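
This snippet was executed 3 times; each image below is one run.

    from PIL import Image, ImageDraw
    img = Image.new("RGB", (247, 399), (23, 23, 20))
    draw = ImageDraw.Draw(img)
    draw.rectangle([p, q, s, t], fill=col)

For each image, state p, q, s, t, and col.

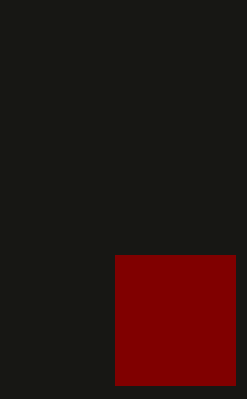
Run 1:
p = 115; q = 255; s = 235; t = 385; col = 'maroon'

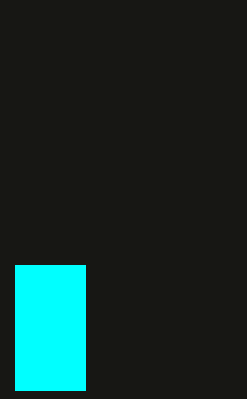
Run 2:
p = 15, q = 265, s = 85, t = 390, col = 'cyan'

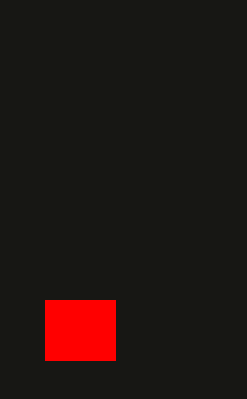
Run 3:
p = 45, q = 300, s = 115, t = 360, col = 'red'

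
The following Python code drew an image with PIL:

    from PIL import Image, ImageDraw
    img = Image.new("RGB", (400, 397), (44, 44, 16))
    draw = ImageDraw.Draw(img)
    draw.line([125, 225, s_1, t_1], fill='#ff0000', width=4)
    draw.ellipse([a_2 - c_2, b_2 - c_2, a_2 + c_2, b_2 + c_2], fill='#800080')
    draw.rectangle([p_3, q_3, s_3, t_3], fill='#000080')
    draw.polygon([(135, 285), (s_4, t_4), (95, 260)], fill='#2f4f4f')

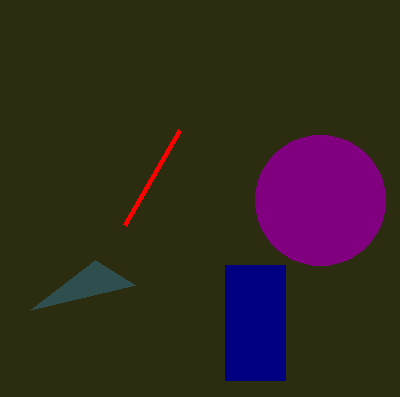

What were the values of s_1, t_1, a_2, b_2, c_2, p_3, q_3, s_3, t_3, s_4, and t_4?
s_1 = 180; t_1 = 130; a_2 = 320; b_2 = 200; c_2 = 65; p_3 = 225; q_3 = 265; s_3 = 285; t_3 = 380; s_4 = 30; t_4 = 310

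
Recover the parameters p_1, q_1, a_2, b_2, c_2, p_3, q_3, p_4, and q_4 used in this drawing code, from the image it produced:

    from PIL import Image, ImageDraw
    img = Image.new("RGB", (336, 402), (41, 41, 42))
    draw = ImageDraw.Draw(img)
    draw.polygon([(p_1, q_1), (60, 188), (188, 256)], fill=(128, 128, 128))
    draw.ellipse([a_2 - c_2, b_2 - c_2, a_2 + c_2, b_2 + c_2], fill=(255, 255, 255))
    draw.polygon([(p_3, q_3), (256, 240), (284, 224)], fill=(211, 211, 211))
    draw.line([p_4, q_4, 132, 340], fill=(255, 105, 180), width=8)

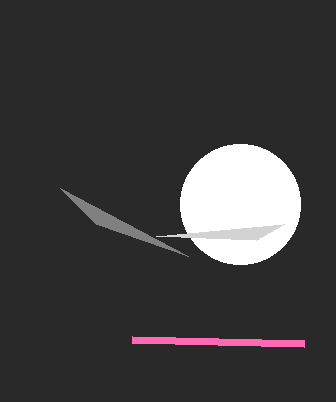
p_1 = 96; q_1 = 224; a_2 = 240; b_2 = 204; c_2 = 60; p_3 = 156; q_3 = 236; p_4 = 304; q_4 = 344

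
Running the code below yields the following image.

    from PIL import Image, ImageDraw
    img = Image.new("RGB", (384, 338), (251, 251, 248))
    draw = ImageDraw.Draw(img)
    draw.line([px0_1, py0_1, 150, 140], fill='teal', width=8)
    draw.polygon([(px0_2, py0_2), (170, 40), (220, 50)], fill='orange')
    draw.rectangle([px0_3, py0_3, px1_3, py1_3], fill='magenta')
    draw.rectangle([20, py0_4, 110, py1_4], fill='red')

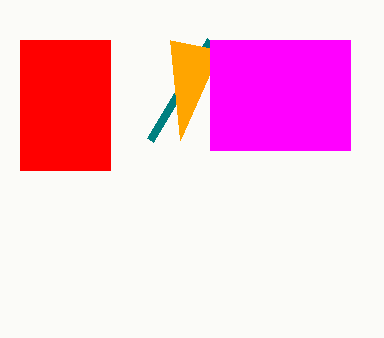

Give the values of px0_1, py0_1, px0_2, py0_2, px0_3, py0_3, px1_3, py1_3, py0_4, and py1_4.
px0_1 = 210, py0_1 = 40, px0_2 = 180, py0_2 = 140, px0_3 = 210, py0_3 = 40, px1_3 = 350, py1_3 = 150, py0_4 = 40, py1_4 = 170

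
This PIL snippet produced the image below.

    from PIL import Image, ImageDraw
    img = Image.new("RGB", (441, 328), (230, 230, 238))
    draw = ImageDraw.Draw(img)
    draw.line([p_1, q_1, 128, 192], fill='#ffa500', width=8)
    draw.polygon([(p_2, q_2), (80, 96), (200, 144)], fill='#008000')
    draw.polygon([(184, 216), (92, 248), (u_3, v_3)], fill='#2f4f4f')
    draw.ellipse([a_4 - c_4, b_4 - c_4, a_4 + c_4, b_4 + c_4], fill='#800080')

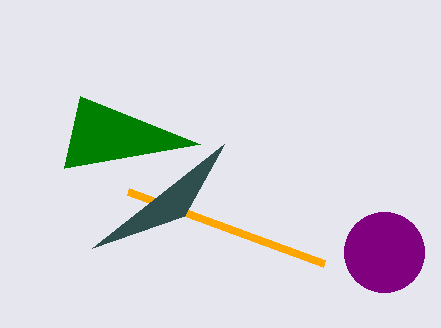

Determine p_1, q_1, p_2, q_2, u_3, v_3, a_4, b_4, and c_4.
p_1 = 324
q_1 = 264
p_2 = 64
q_2 = 168
u_3 = 224
v_3 = 144
a_4 = 384
b_4 = 252
c_4 = 40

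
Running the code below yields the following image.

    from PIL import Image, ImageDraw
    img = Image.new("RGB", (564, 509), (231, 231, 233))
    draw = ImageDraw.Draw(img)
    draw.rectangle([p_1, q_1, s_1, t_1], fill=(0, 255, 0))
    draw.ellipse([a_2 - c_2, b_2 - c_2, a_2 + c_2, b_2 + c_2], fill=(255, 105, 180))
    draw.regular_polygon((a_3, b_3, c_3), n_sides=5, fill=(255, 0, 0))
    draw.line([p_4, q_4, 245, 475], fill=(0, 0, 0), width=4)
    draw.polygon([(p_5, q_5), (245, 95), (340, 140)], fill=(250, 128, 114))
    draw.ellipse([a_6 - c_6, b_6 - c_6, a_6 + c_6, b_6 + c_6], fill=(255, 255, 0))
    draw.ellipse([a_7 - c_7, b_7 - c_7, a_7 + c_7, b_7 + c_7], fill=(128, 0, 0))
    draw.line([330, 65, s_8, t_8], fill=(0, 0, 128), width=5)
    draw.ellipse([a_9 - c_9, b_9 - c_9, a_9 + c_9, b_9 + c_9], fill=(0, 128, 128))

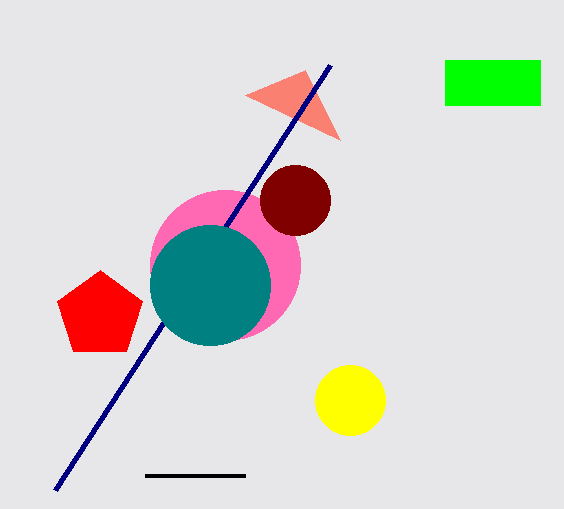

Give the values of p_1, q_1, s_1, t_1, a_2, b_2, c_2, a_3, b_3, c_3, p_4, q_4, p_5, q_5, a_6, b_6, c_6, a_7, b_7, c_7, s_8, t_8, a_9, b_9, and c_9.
p_1 = 445
q_1 = 60
s_1 = 540
t_1 = 105
a_2 = 225
b_2 = 265
c_2 = 75
a_3 = 100
b_3 = 315
c_3 = 45
p_4 = 145
q_4 = 475
p_5 = 305
q_5 = 70
a_6 = 350
b_6 = 400
c_6 = 35
a_7 = 295
b_7 = 200
c_7 = 35
s_8 = 55
t_8 = 490
a_9 = 210
b_9 = 285
c_9 = 60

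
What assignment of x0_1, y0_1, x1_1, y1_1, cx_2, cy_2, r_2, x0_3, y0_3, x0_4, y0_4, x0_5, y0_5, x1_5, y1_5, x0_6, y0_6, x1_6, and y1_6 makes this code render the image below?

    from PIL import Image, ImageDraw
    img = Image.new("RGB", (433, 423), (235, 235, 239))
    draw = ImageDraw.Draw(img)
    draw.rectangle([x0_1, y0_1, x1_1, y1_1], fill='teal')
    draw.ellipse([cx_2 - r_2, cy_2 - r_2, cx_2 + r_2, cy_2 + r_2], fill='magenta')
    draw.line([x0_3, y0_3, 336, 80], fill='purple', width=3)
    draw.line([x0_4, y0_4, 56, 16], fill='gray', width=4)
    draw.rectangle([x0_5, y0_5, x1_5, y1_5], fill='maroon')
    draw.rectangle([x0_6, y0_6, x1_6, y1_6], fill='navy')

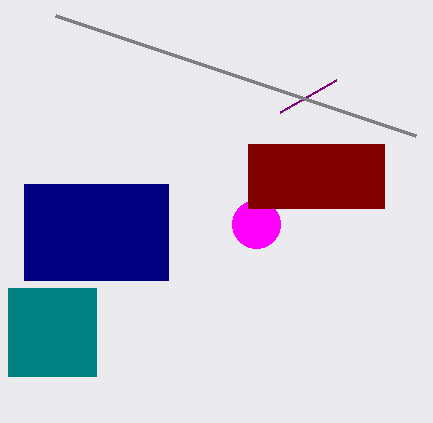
x0_1 = 8; y0_1 = 288; x1_1 = 96; y1_1 = 376; cx_2 = 256; cy_2 = 224; r_2 = 24; x0_3 = 280; y0_3 = 112; x0_4 = 416; y0_4 = 136; x0_5 = 248; y0_5 = 144; x1_5 = 384; y1_5 = 208; x0_6 = 24; y0_6 = 184; x1_6 = 168; y1_6 = 280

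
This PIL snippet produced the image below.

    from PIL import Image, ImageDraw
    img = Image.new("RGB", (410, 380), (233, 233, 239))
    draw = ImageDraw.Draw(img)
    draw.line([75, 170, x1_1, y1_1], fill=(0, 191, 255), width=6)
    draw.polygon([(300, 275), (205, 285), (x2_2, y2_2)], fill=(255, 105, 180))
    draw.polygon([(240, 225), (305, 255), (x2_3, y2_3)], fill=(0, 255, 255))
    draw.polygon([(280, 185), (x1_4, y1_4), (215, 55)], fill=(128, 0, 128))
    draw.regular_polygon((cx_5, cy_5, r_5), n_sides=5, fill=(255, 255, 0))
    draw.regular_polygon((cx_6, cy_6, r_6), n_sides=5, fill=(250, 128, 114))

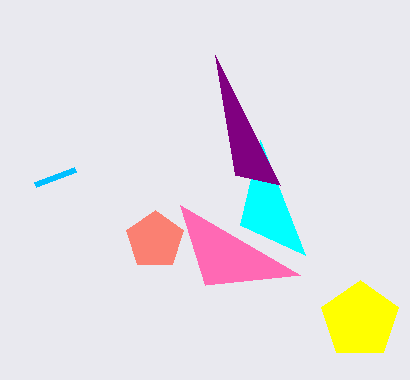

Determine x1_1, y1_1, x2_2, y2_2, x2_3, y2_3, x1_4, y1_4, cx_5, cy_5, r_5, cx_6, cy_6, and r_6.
x1_1 = 35; y1_1 = 185; x2_2 = 180; y2_2 = 205; x2_3 = 260; y2_3 = 140; x1_4 = 235; y1_4 = 175; cx_5 = 360; cy_5 = 320; r_5 = 40; cx_6 = 155; cy_6 = 240; r_6 = 30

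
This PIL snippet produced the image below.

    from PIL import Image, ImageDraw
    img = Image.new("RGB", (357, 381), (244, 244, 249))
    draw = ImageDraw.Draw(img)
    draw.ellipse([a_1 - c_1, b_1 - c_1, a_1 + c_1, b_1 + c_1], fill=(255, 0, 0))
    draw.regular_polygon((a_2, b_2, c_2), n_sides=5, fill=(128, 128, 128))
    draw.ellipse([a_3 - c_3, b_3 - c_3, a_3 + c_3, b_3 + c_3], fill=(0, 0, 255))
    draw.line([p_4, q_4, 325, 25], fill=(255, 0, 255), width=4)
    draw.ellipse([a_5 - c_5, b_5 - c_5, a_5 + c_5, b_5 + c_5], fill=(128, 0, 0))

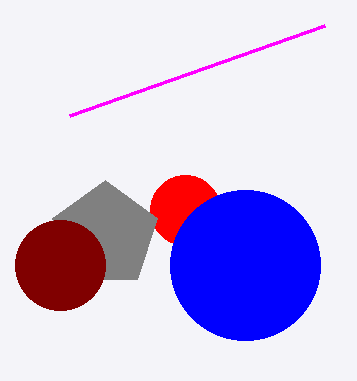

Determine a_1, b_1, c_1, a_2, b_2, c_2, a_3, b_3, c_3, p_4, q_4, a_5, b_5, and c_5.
a_1 = 185; b_1 = 210; c_1 = 35; a_2 = 105; b_2 = 235; c_2 = 55; a_3 = 245; b_3 = 265; c_3 = 75; p_4 = 70; q_4 = 115; a_5 = 60; b_5 = 265; c_5 = 45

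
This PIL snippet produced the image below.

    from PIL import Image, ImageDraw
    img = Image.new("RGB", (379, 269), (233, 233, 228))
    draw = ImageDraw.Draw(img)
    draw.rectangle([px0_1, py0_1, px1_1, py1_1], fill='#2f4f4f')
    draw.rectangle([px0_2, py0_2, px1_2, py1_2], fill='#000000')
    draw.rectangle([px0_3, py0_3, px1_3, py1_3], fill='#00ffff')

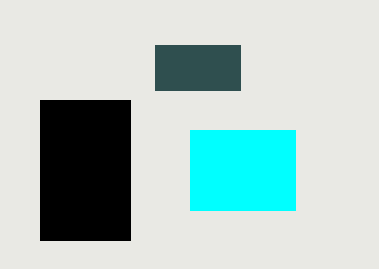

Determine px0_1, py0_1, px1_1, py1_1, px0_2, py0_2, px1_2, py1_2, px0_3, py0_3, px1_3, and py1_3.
px0_1 = 155
py0_1 = 45
px1_1 = 240
py1_1 = 90
px0_2 = 40
py0_2 = 100
px1_2 = 130
py1_2 = 240
px0_3 = 190
py0_3 = 130
px1_3 = 295
py1_3 = 210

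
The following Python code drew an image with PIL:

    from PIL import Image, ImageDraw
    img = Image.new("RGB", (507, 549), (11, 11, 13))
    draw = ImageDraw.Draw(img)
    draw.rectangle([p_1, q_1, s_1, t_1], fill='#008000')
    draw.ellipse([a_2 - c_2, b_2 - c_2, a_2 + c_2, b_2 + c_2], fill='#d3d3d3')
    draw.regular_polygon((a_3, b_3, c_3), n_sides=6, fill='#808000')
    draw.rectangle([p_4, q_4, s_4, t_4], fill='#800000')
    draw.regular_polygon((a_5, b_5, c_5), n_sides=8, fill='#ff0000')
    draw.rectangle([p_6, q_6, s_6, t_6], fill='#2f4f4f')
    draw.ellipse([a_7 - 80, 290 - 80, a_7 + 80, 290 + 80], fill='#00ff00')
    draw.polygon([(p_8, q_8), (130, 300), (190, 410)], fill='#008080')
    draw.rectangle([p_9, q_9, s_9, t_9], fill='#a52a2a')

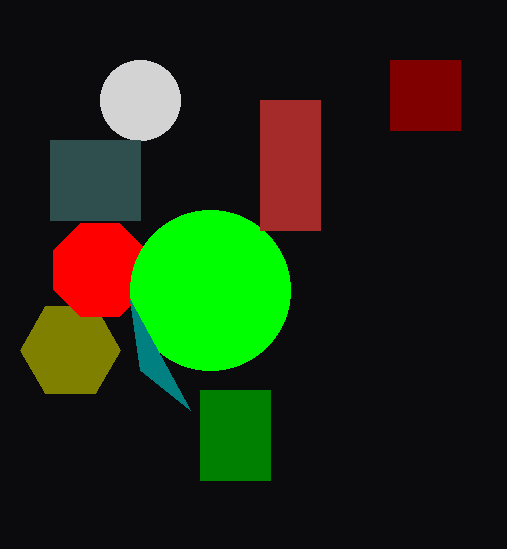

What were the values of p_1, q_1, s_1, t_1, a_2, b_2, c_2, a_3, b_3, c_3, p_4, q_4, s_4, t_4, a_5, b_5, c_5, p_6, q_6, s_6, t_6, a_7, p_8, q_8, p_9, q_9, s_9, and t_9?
p_1 = 200; q_1 = 390; s_1 = 270; t_1 = 480; a_2 = 140; b_2 = 100; c_2 = 40; a_3 = 70; b_3 = 350; c_3 = 50; p_4 = 390; q_4 = 60; s_4 = 460; t_4 = 130; a_5 = 100; b_5 = 270; c_5 = 50; p_6 = 50; q_6 = 140; s_6 = 140; t_6 = 220; a_7 = 210; p_8 = 140; q_8 = 370; p_9 = 260; q_9 = 100; s_9 = 320; t_9 = 230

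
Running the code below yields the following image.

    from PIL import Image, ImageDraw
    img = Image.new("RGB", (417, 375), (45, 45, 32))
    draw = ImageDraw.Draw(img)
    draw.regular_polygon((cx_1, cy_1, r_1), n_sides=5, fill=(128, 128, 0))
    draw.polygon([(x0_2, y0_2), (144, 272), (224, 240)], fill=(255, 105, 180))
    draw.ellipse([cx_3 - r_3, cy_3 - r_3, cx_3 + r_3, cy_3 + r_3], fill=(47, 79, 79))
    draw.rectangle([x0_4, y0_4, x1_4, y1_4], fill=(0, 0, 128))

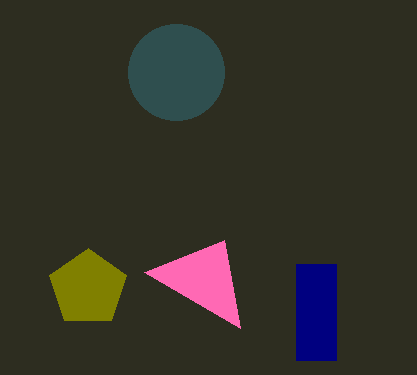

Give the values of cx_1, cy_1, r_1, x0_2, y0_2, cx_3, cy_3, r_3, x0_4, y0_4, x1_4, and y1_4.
cx_1 = 88
cy_1 = 288
r_1 = 40
x0_2 = 240
y0_2 = 328
cx_3 = 176
cy_3 = 72
r_3 = 48
x0_4 = 296
y0_4 = 264
x1_4 = 336
y1_4 = 360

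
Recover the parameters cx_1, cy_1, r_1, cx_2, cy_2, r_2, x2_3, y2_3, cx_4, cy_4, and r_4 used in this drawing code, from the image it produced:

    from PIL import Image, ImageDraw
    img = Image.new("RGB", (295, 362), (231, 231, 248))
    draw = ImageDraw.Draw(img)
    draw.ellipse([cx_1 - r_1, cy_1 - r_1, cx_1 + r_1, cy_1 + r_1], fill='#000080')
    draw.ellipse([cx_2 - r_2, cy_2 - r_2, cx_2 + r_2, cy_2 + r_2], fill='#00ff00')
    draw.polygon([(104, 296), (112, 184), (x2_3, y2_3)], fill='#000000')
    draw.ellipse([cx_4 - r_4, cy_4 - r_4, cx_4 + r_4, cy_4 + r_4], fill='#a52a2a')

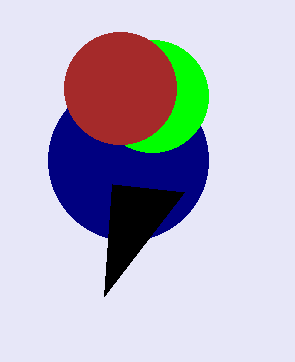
cx_1 = 128, cy_1 = 160, r_1 = 80, cx_2 = 152, cy_2 = 96, r_2 = 56, x2_3 = 184, y2_3 = 192, cx_4 = 120, cy_4 = 88, r_4 = 56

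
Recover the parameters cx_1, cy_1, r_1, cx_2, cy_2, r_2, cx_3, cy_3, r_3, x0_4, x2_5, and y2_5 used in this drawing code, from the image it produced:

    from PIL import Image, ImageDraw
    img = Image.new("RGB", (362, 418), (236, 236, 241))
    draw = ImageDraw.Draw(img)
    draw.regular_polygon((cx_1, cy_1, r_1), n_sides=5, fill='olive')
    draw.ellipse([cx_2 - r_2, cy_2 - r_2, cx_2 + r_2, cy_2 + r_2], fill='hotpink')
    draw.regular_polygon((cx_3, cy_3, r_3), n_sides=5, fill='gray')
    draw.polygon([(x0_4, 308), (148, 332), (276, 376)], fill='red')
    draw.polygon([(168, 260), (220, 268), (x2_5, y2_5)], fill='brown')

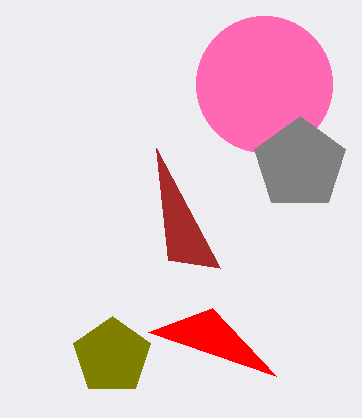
cx_1 = 112
cy_1 = 356
r_1 = 40
cx_2 = 264
cy_2 = 84
r_2 = 68
cx_3 = 300
cy_3 = 164
r_3 = 48
x0_4 = 212
x2_5 = 156
y2_5 = 148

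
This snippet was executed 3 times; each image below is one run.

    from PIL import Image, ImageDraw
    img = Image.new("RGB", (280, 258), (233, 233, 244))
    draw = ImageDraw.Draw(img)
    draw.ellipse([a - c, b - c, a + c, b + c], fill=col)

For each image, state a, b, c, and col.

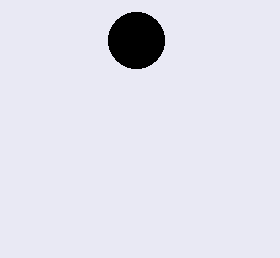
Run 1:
a = 136, b = 40, c = 28, col = 'black'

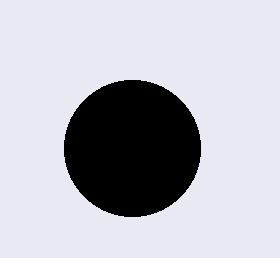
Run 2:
a = 132; b = 148; c = 68; col = 'black'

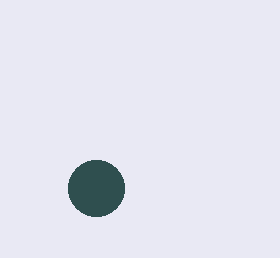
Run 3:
a = 96; b = 188; c = 28; col = 'darkslategray'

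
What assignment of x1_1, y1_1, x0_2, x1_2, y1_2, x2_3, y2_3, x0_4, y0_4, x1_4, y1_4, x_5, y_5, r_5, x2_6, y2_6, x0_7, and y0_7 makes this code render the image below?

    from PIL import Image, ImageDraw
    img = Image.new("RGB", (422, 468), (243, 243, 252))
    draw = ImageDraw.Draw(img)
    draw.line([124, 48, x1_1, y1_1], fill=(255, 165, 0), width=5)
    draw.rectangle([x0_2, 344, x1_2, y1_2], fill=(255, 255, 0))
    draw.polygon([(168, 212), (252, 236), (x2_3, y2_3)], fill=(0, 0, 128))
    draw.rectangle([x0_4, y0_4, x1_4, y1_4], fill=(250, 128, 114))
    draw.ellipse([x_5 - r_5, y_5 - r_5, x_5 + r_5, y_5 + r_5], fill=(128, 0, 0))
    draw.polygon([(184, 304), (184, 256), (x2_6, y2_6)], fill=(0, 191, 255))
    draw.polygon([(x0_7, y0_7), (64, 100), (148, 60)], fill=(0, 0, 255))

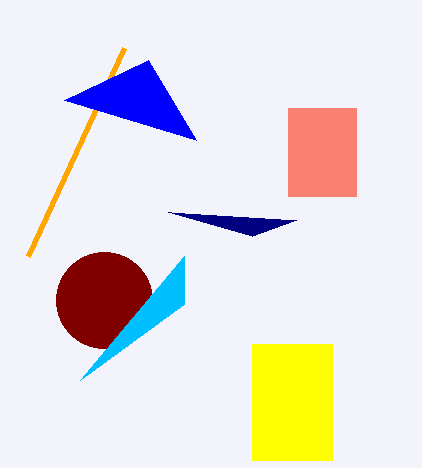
x1_1 = 28
y1_1 = 256
x0_2 = 252
x1_2 = 332
y1_2 = 460
x2_3 = 296
y2_3 = 220
x0_4 = 288
y0_4 = 108
x1_4 = 356
y1_4 = 196
x_5 = 104
y_5 = 300
r_5 = 48
x2_6 = 80
y2_6 = 380
x0_7 = 196
y0_7 = 140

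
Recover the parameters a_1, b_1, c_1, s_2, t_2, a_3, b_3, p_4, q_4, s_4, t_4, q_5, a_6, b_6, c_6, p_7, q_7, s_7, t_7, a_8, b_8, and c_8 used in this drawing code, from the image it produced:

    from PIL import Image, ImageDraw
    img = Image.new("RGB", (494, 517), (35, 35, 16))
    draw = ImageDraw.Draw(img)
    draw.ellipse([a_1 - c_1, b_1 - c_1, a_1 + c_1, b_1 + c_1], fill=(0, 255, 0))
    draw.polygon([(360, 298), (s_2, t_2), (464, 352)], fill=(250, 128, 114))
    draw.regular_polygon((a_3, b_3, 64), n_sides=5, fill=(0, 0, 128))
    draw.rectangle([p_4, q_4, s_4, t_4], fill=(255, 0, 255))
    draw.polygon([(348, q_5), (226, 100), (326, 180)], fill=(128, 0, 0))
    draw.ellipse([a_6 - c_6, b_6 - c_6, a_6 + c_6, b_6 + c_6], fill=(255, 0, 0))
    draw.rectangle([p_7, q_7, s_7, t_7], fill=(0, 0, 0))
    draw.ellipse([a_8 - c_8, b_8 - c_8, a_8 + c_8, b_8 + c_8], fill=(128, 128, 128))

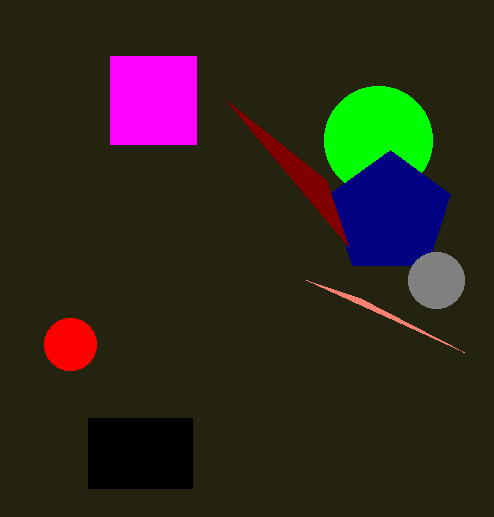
a_1 = 378, b_1 = 140, c_1 = 54, s_2 = 306, t_2 = 280, a_3 = 390, b_3 = 214, p_4 = 110, q_4 = 56, s_4 = 196, t_4 = 144, q_5 = 246, a_6 = 70, b_6 = 344, c_6 = 26, p_7 = 88, q_7 = 418, s_7 = 192, t_7 = 488, a_8 = 436, b_8 = 280, c_8 = 28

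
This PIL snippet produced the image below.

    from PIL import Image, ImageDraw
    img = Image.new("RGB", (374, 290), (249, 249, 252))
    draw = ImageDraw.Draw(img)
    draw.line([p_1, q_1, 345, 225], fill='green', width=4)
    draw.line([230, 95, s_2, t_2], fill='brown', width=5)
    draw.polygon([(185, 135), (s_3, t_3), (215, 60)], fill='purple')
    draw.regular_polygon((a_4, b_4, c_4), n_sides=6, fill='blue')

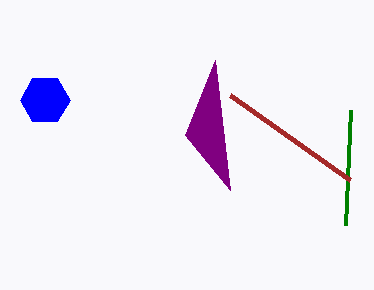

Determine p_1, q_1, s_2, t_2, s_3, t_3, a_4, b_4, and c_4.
p_1 = 350; q_1 = 110; s_2 = 350; t_2 = 180; s_3 = 230; t_3 = 190; a_4 = 45; b_4 = 100; c_4 = 25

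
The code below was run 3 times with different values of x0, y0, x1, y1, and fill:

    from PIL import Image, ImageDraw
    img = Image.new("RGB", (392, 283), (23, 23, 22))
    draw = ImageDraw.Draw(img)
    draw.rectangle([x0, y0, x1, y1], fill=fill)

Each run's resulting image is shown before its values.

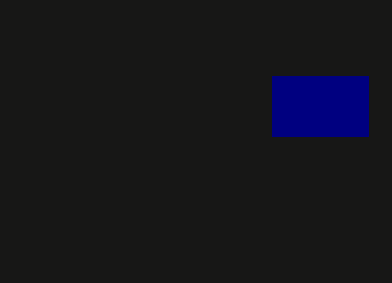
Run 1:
x0 = 272; y0 = 76; x1 = 368; y1 = 136; fill = 'navy'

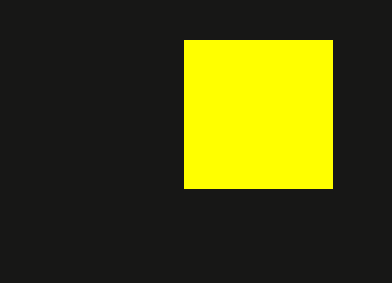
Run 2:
x0 = 184, y0 = 40, x1 = 332, y1 = 188, fill = 'yellow'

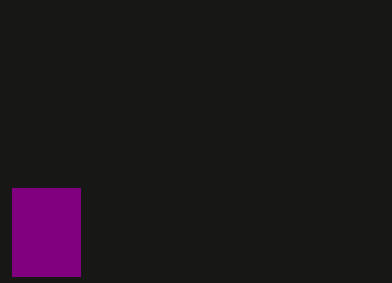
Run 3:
x0 = 12
y0 = 188
x1 = 80
y1 = 276
fill = 'purple'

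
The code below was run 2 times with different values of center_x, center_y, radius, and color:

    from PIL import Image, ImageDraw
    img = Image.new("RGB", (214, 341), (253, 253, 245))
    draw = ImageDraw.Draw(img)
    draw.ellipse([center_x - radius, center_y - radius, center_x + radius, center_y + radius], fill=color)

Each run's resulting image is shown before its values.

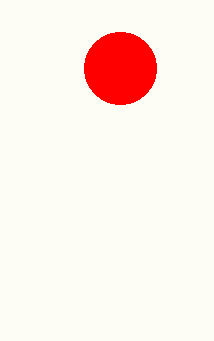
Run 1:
center_x = 120; center_y = 68; radius = 36; color = 'red'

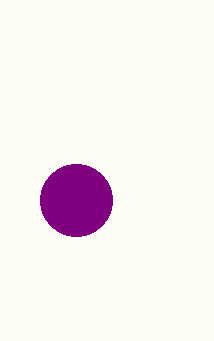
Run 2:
center_x = 76, center_y = 200, radius = 36, color = 'purple'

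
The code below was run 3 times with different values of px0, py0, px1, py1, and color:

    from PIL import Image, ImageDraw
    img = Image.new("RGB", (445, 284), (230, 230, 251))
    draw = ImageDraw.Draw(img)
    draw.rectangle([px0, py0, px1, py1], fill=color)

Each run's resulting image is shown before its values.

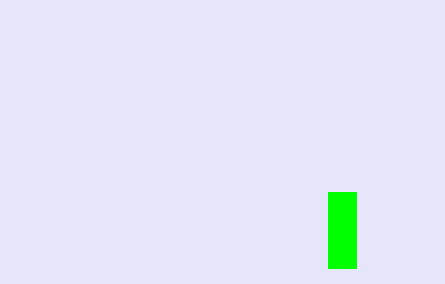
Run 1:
px0 = 328; py0 = 192; px1 = 356; py1 = 268; color = 'lime'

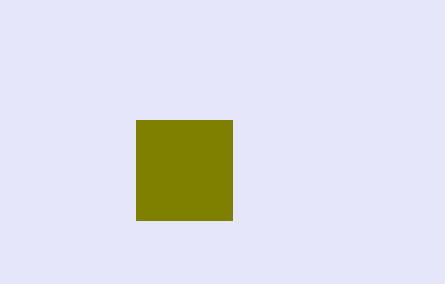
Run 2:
px0 = 136
py0 = 120
px1 = 232
py1 = 220
color = 'olive'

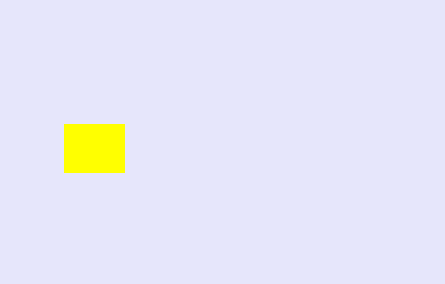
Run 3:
px0 = 64; py0 = 124; px1 = 124; py1 = 172; color = 'yellow'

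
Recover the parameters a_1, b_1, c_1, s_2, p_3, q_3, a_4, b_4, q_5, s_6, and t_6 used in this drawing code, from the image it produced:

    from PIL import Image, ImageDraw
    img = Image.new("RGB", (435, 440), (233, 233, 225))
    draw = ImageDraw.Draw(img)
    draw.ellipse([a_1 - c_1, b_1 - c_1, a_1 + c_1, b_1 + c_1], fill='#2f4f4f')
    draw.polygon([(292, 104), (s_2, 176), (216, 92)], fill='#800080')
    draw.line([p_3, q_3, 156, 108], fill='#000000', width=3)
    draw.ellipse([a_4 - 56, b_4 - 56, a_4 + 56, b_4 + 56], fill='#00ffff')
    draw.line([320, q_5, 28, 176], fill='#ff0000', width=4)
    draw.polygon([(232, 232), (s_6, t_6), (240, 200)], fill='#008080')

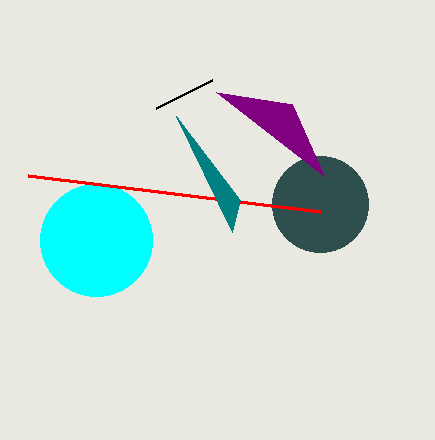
a_1 = 320
b_1 = 204
c_1 = 48
s_2 = 324
p_3 = 212
q_3 = 80
a_4 = 96
b_4 = 240
q_5 = 212
s_6 = 176
t_6 = 116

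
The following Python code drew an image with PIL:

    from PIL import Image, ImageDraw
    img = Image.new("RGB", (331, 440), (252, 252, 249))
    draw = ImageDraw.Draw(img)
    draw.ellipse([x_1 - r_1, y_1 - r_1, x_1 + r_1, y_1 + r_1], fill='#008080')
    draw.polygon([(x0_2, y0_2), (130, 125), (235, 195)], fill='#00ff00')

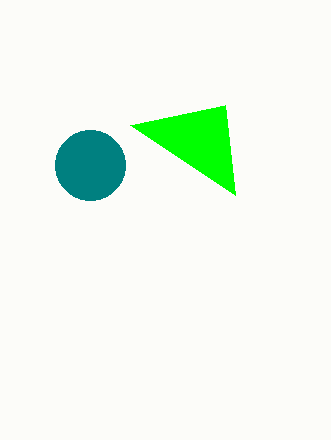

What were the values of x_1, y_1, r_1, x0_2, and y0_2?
x_1 = 90
y_1 = 165
r_1 = 35
x0_2 = 225
y0_2 = 105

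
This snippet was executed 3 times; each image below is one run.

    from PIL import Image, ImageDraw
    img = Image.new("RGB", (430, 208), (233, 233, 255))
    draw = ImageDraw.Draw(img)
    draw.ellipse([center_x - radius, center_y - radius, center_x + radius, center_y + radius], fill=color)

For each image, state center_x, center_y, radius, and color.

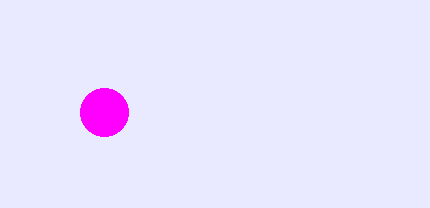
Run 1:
center_x = 104; center_y = 112; radius = 24; color = 'magenta'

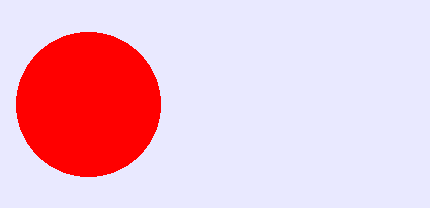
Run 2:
center_x = 88
center_y = 104
radius = 72
color = 'red'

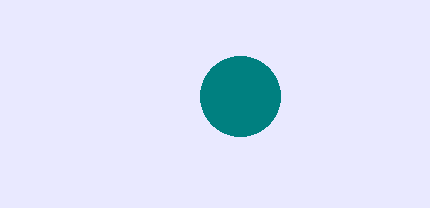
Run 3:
center_x = 240
center_y = 96
radius = 40
color = 'teal'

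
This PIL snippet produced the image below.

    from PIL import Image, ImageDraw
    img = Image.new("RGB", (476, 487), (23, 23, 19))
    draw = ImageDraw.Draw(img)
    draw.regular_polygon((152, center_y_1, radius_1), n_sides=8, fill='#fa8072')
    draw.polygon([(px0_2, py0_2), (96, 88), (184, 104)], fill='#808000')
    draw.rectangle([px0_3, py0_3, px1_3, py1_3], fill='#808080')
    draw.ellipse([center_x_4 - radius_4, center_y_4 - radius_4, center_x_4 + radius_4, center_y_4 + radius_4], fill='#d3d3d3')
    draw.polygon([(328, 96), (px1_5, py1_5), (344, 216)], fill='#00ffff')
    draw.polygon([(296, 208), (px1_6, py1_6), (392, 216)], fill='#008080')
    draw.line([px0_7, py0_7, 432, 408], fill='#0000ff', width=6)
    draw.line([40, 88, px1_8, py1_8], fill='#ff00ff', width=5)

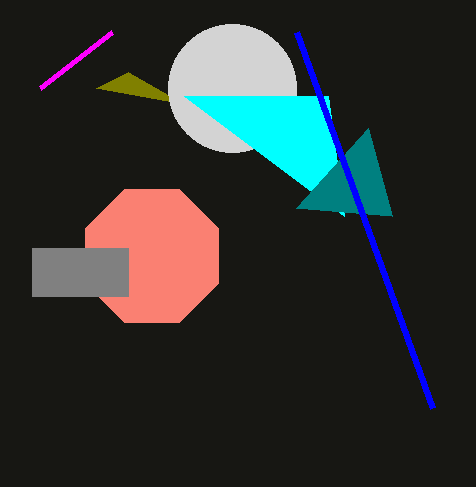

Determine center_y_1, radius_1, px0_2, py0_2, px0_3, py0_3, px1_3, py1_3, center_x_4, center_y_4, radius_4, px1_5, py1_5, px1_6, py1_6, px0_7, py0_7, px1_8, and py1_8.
center_y_1 = 256
radius_1 = 72
px0_2 = 128
py0_2 = 72
px0_3 = 32
py0_3 = 248
px1_3 = 128
py1_3 = 296
center_x_4 = 232
center_y_4 = 88
radius_4 = 64
px1_5 = 184
py1_5 = 96
px1_6 = 368
py1_6 = 128
px0_7 = 296
py0_7 = 32
px1_8 = 112
py1_8 = 32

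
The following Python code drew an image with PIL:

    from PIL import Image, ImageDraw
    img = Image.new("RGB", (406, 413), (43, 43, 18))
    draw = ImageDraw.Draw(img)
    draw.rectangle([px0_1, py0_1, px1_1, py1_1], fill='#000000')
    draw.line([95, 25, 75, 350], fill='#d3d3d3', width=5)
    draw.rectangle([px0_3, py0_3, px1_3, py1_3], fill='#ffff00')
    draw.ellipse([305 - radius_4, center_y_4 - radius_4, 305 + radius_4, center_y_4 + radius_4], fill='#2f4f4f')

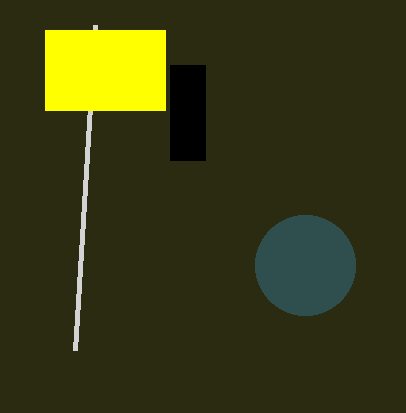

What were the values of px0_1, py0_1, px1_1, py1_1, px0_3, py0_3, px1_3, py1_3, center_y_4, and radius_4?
px0_1 = 170; py0_1 = 65; px1_1 = 205; py1_1 = 160; px0_3 = 45; py0_3 = 30; px1_3 = 165; py1_3 = 110; center_y_4 = 265; radius_4 = 50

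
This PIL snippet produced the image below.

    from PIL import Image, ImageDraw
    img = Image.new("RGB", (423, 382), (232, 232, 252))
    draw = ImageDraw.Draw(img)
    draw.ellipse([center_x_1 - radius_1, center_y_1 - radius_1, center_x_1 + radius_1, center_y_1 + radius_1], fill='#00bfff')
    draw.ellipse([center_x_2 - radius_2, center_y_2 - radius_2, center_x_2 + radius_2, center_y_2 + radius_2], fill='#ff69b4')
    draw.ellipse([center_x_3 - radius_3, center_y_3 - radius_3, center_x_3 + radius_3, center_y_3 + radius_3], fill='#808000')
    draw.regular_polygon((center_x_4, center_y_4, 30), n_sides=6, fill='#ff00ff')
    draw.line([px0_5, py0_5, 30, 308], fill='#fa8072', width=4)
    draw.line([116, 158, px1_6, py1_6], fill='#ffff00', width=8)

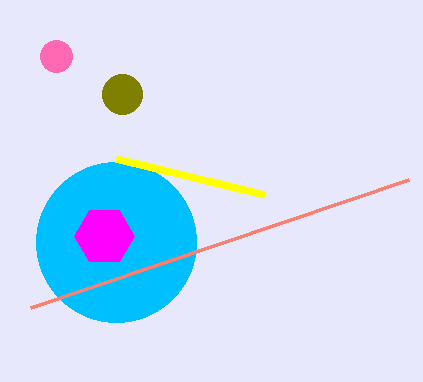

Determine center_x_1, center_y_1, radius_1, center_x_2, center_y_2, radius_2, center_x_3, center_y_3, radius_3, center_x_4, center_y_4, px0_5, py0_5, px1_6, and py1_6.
center_x_1 = 116
center_y_1 = 242
radius_1 = 80
center_x_2 = 56
center_y_2 = 56
radius_2 = 16
center_x_3 = 122
center_y_3 = 94
radius_3 = 20
center_x_4 = 104
center_y_4 = 236
px0_5 = 408
py0_5 = 180
px1_6 = 264
py1_6 = 194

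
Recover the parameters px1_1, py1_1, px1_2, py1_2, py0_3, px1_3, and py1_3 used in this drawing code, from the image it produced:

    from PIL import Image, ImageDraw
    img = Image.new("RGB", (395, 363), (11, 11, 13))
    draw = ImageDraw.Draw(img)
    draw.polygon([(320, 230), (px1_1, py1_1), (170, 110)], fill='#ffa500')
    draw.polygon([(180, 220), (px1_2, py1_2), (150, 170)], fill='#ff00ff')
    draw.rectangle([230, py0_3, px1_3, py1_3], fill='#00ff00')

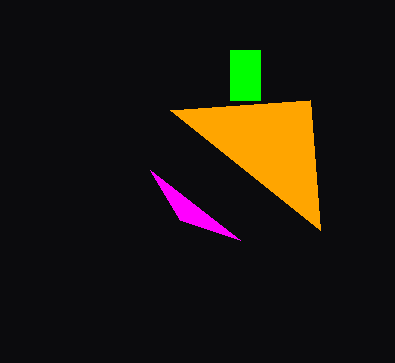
px1_1 = 310
py1_1 = 100
px1_2 = 240
py1_2 = 240
py0_3 = 50
px1_3 = 260
py1_3 = 100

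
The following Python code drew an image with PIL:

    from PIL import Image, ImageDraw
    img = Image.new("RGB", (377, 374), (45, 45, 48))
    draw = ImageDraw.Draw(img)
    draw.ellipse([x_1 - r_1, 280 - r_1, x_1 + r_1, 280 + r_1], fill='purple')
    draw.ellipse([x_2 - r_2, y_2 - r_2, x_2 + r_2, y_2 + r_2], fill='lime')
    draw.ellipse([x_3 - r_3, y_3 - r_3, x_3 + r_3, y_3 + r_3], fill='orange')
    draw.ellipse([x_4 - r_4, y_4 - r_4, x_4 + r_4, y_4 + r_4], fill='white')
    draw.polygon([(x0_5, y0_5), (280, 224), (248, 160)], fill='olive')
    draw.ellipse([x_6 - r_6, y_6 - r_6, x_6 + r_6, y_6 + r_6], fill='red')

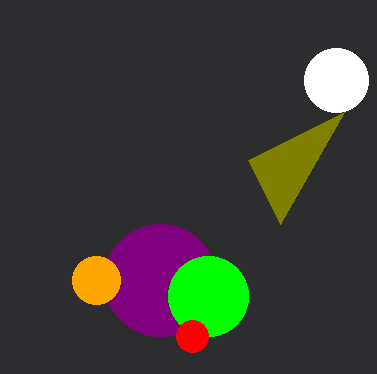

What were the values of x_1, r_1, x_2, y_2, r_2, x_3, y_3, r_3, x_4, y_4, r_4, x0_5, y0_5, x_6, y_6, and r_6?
x_1 = 160, r_1 = 56, x_2 = 208, y_2 = 296, r_2 = 40, x_3 = 96, y_3 = 280, r_3 = 24, x_4 = 336, y_4 = 80, r_4 = 32, x0_5 = 344, y0_5 = 112, x_6 = 192, y_6 = 336, r_6 = 16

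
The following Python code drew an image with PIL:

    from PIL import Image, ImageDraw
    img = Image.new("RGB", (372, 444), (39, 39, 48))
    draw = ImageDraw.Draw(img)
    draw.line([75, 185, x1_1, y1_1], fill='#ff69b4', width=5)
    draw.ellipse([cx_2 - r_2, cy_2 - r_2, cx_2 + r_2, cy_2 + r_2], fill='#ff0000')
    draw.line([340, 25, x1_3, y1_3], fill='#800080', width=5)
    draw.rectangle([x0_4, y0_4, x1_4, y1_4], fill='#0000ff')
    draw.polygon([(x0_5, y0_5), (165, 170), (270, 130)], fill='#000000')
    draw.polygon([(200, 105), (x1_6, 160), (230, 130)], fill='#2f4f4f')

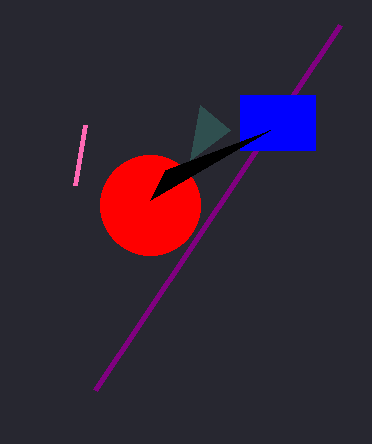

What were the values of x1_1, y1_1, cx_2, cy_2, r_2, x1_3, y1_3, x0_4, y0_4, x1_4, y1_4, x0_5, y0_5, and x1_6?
x1_1 = 85
y1_1 = 125
cx_2 = 150
cy_2 = 205
r_2 = 50
x1_3 = 95
y1_3 = 390
x0_4 = 240
y0_4 = 95
x1_4 = 315
y1_4 = 150
x0_5 = 150
y0_5 = 200
x1_6 = 190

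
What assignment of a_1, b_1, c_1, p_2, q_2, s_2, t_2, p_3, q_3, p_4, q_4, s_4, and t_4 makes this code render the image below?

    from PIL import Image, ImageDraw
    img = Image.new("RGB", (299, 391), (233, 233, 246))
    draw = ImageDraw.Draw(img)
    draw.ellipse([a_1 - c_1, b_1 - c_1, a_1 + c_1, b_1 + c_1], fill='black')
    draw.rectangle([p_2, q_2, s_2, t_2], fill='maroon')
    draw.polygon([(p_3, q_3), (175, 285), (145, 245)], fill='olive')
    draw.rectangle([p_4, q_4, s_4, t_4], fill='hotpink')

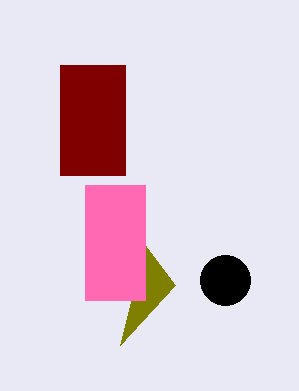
a_1 = 225
b_1 = 280
c_1 = 25
p_2 = 60
q_2 = 65
s_2 = 125
t_2 = 175
p_3 = 120
q_3 = 345
p_4 = 85
q_4 = 185
s_4 = 145
t_4 = 300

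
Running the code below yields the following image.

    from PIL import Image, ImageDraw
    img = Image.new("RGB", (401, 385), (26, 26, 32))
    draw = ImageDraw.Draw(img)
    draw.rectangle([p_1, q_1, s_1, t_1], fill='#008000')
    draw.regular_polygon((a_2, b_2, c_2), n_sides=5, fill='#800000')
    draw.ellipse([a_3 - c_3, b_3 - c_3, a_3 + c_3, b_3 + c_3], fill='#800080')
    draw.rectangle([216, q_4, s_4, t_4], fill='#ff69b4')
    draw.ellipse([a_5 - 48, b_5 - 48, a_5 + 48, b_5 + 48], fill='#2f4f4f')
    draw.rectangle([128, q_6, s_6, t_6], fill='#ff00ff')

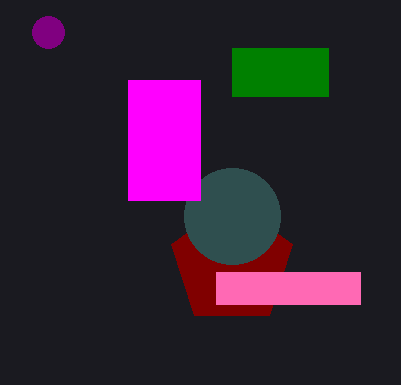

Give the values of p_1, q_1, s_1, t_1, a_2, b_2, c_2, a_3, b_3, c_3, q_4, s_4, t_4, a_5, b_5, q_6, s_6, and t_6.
p_1 = 232
q_1 = 48
s_1 = 328
t_1 = 96
a_2 = 232
b_2 = 264
c_2 = 64
a_3 = 48
b_3 = 32
c_3 = 16
q_4 = 272
s_4 = 360
t_4 = 304
a_5 = 232
b_5 = 216
q_6 = 80
s_6 = 200
t_6 = 200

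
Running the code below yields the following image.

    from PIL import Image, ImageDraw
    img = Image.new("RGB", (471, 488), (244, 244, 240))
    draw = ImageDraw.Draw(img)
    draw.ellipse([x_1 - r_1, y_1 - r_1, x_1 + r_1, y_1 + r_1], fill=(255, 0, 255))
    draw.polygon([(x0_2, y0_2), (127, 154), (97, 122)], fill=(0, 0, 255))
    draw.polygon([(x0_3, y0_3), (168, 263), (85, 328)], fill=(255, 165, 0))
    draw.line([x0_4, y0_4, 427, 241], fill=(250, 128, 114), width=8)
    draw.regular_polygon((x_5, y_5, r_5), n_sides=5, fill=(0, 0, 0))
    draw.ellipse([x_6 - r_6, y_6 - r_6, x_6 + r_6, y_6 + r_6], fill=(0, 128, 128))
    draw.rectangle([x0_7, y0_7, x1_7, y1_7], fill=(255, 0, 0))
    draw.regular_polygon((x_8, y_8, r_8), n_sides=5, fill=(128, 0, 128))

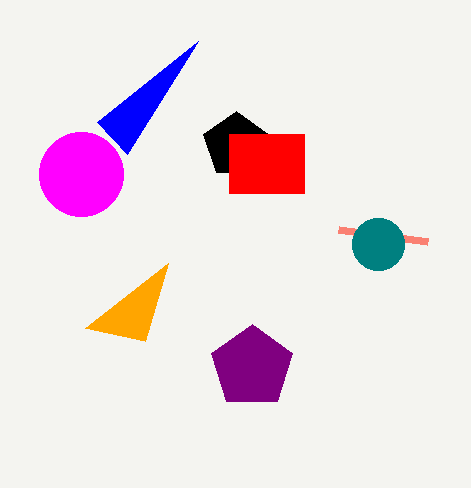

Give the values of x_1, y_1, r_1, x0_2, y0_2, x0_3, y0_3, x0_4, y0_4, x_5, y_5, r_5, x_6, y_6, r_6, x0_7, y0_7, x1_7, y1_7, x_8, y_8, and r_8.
x_1 = 81, y_1 = 174, r_1 = 42, x0_2 = 198, y0_2 = 41, x0_3 = 145, y0_3 = 341, x0_4 = 338, y0_4 = 229, x_5 = 236, y_5 = 145, r_5 = 34, x_6 = 378, y_6 = 244, r_6 = 26, x0_7 = 229, y0_7 = 134, x1_7 = 304, y1_7 = 193, x_8 = 252, y_8 = 367, r_8 = 43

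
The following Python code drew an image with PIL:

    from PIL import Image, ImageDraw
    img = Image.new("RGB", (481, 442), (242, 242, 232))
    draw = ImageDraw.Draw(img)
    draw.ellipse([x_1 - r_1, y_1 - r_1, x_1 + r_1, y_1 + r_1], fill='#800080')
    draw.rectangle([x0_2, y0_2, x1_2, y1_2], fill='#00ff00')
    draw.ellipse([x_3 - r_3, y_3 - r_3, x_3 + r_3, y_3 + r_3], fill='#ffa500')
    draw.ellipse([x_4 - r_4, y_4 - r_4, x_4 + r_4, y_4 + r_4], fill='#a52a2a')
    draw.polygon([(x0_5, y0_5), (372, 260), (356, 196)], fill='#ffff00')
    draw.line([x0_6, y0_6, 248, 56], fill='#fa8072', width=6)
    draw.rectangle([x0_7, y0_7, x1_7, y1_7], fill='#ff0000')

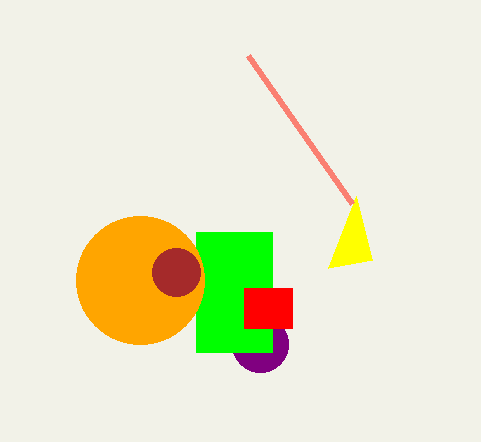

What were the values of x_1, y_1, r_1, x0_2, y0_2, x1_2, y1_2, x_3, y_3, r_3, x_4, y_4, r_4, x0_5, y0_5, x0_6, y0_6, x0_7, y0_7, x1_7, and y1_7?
x_1 = 260, y_1 = 344, r_1 = 28, x0_2 = 196, y0_2 = 232, x1_2 = 272, y1_2 = 352, x_3 = 140, y_3 = 280, r_3 = 64, x_4 = 176, y_4 = 272, r_4 = 24, x0_5 = 328, y0_5 = 268, x0_6 = 352, y0_6 = 204, x0_7 = 244, y0_7 = 288, x1_7 = 292, y1_7 = 328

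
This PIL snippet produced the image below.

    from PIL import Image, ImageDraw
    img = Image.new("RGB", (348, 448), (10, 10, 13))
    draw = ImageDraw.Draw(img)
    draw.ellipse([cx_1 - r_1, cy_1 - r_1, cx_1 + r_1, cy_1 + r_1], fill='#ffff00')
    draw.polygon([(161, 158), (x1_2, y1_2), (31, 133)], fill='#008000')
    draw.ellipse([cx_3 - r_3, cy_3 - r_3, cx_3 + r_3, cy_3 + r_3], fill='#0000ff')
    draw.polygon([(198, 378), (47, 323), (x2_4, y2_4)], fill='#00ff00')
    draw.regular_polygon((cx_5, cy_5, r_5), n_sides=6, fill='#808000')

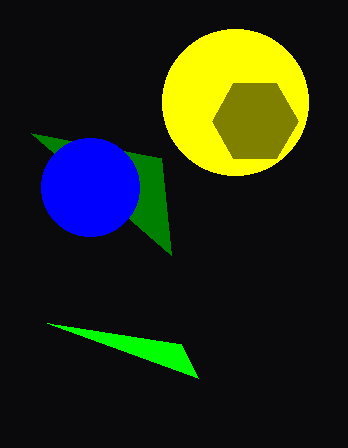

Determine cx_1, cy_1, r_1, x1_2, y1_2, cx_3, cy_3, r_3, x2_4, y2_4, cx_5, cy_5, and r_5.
cx_1 = 235
cy_1 = 102
r_1 = 73
x1_2 = 171
y1_2 = 255
cx_3 = 90
cy_3 = 187
r_3 = 49
x2_4 = 181
y2_4 = 344
cx_5 = 255
cy_5 = 121
r_5 = 43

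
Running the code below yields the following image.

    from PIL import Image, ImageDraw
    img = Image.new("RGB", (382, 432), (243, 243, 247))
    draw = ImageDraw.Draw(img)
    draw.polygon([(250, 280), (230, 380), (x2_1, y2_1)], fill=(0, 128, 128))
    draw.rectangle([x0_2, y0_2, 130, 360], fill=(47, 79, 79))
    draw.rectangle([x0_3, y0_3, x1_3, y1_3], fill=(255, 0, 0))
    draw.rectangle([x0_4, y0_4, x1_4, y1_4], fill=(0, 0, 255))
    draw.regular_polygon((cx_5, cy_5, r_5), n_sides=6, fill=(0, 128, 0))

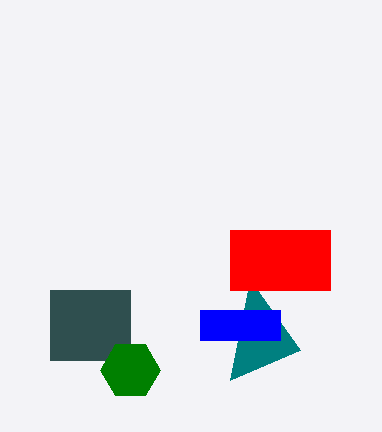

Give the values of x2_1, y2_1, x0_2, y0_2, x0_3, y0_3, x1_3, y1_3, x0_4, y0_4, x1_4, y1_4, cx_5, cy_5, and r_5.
x2_1 = 300
y2_1 = 350
x0_2 = 50
y0_2 = 290
x0_3 = 230
y0_3 = 230
x1_3 = 330
y1_3 = 290
x0_4 = 200
y0_4 = 310
x1_4 = 280
y1_4 = 340
cx_5 = 130
cy_5 = 370
r_5 = 30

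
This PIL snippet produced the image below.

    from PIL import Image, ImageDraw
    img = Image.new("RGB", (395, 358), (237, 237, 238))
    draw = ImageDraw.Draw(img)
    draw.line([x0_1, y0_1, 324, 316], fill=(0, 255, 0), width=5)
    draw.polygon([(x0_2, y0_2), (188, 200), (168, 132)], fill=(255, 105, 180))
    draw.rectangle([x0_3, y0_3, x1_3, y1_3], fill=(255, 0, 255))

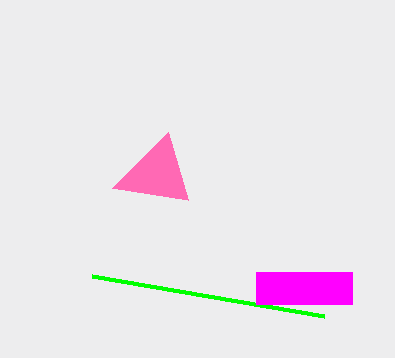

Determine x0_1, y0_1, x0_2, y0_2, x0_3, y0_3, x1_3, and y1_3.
x0_1 = 92, y0_1 = 276, x0_2 = 112, y0_2 = 188, x0_3 = 256, y0_3 = 272, x1_3 = 352, y1_3 = 304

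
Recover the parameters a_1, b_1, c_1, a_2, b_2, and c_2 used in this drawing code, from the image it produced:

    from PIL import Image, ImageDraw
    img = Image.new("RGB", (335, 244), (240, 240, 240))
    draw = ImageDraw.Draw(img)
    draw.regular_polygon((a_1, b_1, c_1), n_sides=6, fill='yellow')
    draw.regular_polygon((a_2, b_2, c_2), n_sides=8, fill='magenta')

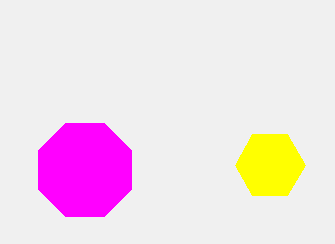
a_1 = 270; b_1 = 165; c_1 = 35; a_2 = 85; b_2 = 170; c_2 = 50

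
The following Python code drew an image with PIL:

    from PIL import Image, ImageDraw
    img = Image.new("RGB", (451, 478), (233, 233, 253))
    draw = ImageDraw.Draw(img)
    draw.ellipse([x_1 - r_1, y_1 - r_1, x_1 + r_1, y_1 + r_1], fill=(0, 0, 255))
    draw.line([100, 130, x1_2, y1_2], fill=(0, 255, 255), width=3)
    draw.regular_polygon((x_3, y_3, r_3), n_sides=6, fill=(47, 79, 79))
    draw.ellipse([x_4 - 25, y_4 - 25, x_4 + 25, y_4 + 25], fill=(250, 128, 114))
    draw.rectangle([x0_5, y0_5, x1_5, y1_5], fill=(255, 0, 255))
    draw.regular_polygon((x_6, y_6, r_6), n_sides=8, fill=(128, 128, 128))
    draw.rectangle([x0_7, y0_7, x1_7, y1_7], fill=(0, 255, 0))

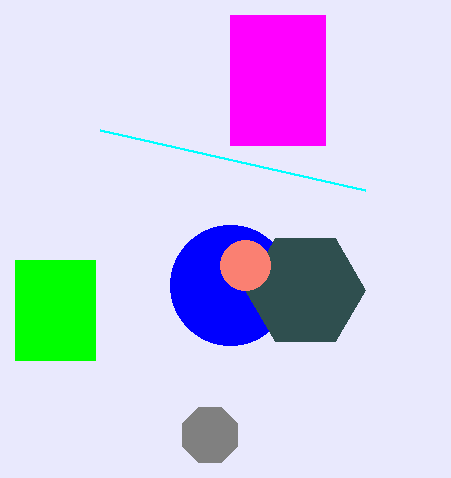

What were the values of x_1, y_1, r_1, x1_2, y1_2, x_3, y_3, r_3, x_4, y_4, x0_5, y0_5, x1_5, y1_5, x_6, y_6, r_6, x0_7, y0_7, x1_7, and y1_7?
x_1 = 230; y_1 = 285; r_1 = 60; x1_2 = 365; y1_2 = 190; x_3 = 305; y_3 = 290; r_3 = 60; x_4 = 245; y_4 = 265; x0_5 = 230; y0_5 = 15; x1_5 = 325; y1_5 = 145; x_6 = 210; y_6 = 435; r_6 = 30; x0_7 = 15; y0_7 = 260; x1_7 = 95; y1_7 = 360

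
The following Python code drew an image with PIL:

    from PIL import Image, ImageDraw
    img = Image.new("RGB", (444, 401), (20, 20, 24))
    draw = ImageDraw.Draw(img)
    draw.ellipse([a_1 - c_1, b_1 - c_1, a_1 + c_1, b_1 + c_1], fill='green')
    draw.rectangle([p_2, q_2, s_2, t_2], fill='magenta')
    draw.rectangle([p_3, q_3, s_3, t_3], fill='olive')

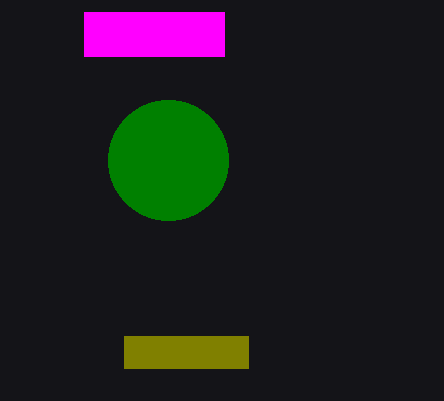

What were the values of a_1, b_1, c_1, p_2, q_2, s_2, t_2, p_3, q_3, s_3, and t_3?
a_1 = 168, b_1 = 160, c_1 = 60, p_2 = 84, q_2 = 12, s_2 = 224, t_2 = 56, p_3 = 124, q_3 = 336, s_3 = 248, t_3 = 368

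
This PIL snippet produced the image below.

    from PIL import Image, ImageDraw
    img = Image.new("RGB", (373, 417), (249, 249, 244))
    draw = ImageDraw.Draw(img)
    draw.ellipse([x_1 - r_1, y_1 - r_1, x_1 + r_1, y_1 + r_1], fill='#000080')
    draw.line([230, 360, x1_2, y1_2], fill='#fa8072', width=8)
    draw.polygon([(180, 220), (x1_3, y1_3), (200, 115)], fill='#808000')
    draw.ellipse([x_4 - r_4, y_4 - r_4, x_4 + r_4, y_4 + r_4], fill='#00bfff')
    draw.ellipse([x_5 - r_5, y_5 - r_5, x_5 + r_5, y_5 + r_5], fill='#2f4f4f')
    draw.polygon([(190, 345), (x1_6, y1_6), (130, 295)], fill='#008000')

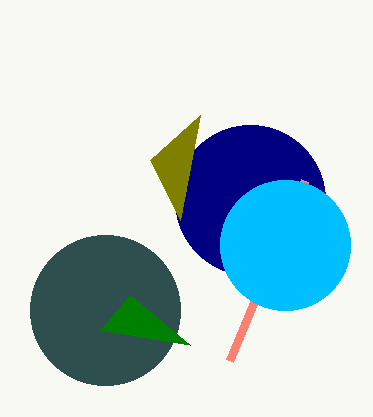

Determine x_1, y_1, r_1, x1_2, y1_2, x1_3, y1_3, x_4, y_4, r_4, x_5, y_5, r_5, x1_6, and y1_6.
x_1 = 250, y_1 = 200, r_1 = 75, x1_2 = 305, y1_2 = 180, x1_3 = 150, y1_3 = 160, x_4 = 285, y_4 = 245, r_4 = 65, x_5 = 105, y_5 = 310, r_5 = 75, x1_6 = 100, y1_6 = 330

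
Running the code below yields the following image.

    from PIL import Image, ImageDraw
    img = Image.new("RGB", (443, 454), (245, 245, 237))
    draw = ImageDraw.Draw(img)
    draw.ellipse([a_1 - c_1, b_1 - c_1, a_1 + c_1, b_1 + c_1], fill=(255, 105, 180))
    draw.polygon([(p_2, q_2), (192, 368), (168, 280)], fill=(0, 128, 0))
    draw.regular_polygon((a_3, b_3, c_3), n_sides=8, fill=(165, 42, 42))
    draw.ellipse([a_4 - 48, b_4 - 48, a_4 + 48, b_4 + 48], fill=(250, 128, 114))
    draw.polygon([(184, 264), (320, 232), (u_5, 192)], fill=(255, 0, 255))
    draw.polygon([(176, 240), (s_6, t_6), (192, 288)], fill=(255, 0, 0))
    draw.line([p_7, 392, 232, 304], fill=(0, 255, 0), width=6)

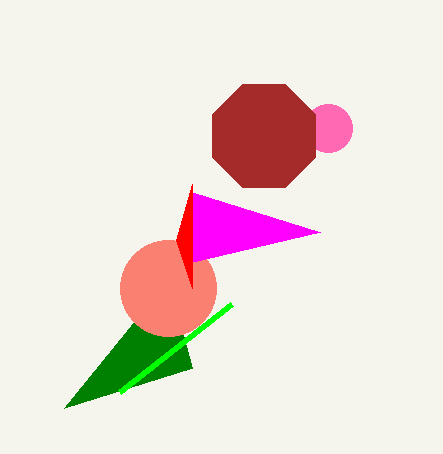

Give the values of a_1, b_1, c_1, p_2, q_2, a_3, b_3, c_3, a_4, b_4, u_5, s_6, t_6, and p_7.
a_1 = 328
b_1 = 128
c_1 = 24
p_2 = 64
q_2 = 408
a_3 = 264
b_3 = 136
c_3 = 56
a_4 = 168
b_4 = 288
u_5 = 192
s_6 = 192
t_6 = 184
p_7 = 120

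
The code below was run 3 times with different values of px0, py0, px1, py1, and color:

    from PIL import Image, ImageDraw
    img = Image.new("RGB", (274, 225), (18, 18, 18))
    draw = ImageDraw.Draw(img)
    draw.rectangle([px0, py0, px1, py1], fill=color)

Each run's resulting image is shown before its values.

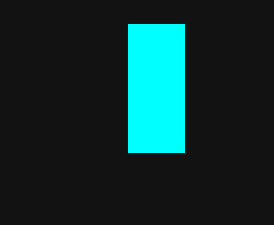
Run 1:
px0 = 128; py0 = 24; px1 = 184; py1 = 152; color = 'cyan'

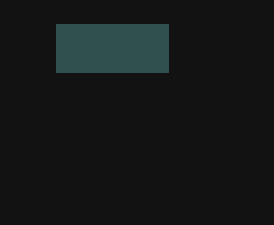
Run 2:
px0 = 56, py0 = 24, px1 = 168, py1 = 72, color = 'darkslategray'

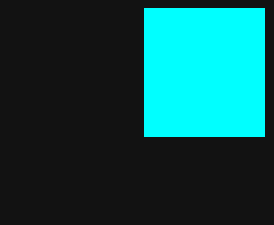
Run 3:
px0 = 144; py0 = 8; px1 = 264; py1 = 136; color = 'cyan'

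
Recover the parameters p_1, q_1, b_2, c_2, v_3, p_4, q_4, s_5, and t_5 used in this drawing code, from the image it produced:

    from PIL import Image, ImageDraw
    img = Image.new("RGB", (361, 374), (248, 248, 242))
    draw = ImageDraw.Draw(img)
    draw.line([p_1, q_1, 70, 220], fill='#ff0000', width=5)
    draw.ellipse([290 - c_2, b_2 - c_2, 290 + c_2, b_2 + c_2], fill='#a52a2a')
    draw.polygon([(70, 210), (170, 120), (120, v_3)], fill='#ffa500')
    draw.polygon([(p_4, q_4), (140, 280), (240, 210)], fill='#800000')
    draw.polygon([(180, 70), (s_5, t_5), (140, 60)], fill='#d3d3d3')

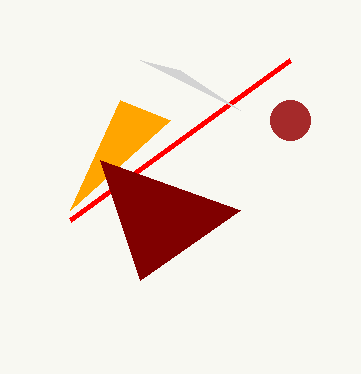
p_1 = 290; q_1 = 60; b_2 = 120; c_2 = 20; v_3 = 100; p_4 = 100; q_4 = 160; s_5 = 240; t_5 = 110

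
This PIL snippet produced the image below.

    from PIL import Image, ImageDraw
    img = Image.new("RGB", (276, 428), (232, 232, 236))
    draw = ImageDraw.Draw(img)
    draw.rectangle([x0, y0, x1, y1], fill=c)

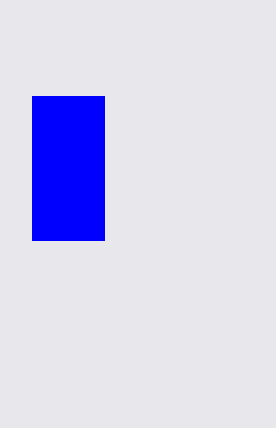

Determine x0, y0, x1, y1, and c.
x0 = 32, y0 = 96, x1 = 104, y1 = 240, c = 'blue'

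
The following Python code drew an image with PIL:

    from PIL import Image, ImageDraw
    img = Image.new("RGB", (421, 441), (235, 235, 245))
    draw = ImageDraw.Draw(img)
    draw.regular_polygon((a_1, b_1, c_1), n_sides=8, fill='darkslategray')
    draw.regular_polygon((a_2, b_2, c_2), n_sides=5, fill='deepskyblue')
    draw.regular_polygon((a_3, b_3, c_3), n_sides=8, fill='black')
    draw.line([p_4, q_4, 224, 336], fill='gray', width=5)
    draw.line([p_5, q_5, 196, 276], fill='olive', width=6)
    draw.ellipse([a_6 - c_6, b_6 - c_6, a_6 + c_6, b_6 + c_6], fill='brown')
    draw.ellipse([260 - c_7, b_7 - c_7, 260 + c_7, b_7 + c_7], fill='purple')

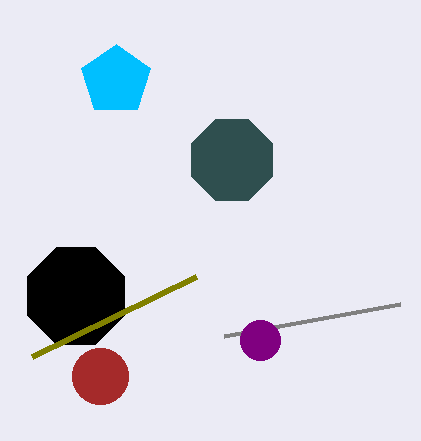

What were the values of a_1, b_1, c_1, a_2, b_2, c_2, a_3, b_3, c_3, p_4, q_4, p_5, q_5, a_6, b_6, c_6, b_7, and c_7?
a_1 = 232
b_1 = 160
c_1 = 44
a_2 = 116
b_2 = 80
c_2 = 36
a_3 = 76
b_3 = 296
c_3 = 52
p_4 = 400
q_4 = 304
p_5 = 32
q_5 = 356
a_6 = 100
b_6 = 376
c_6 = 28
b_7 = 340
c_7 = 20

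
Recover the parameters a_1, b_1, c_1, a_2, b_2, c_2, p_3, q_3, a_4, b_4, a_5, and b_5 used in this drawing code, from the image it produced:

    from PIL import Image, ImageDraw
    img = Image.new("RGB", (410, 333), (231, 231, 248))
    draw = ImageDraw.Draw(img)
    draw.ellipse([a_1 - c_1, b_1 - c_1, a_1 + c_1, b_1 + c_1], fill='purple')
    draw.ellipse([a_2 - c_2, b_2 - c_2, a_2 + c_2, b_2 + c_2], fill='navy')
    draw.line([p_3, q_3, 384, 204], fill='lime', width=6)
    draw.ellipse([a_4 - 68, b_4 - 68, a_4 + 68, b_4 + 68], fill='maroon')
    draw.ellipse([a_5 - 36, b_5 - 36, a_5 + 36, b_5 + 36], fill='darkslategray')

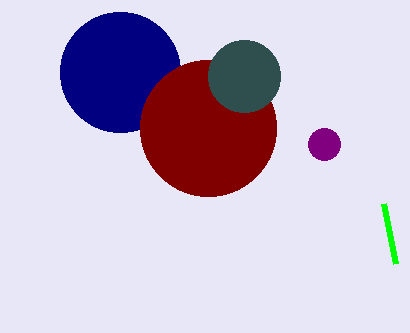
a_1 = 324, b_1 = 144, c_1 = 16, a_2 = 120, b_2 = 72, c_2 = 60, p_3 = 396, q_3 = 264, a_4 = 208, b_4 = 128, a_5 = 244, b_5 = 76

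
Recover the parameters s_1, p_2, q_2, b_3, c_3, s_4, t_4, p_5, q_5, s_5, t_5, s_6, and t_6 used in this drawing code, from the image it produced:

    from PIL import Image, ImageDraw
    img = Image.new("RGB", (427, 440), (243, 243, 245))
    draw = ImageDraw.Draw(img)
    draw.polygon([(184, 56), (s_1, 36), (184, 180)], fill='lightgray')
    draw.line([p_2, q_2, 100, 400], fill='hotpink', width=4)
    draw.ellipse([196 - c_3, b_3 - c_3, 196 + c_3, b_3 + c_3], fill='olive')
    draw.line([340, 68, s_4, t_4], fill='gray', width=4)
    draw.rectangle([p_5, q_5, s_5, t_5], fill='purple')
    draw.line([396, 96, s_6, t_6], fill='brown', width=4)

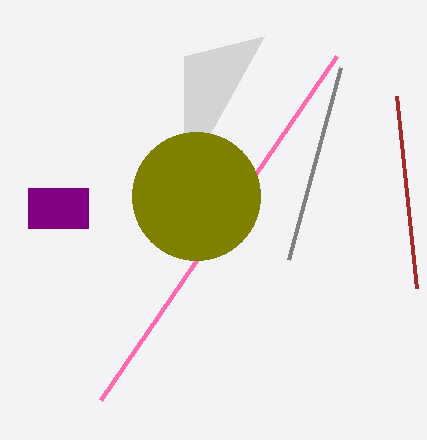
s_1 = 264; p_2 = 336; q_2 = 56; b_3 = 196; c_3 = 64; s_4 = 288; t_4 = 260; p_5 = 28; q_5 = 188; s_5 = 88; t_5 = 228; s_6 = 416; t_6 = 288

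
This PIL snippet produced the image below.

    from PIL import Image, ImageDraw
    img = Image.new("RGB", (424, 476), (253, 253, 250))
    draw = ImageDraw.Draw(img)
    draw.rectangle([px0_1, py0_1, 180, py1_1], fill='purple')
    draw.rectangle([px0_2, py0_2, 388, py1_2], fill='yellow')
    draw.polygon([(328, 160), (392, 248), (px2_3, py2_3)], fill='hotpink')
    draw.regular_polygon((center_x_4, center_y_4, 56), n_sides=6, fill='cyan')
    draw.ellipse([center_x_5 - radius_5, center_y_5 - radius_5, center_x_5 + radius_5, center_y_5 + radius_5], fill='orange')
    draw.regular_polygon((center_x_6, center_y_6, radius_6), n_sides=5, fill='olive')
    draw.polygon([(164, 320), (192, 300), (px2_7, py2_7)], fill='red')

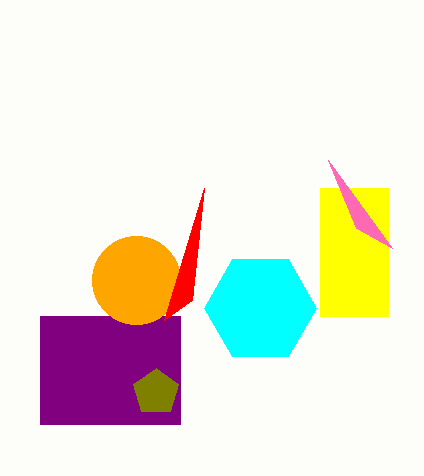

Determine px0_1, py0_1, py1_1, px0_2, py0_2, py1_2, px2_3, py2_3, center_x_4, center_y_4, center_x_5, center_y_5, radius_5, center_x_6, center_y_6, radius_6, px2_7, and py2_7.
px0_1 = 40, py0_1 = 316, py1_1 = 424, px0_2 = 320, py0_2 = 188, py1_2 = 316, px2_3 = 356, py2_3 = 228, center_x_4 = 260, center_y_4 = 308, center_x_5 = 136, center_y_5 = 280, radius_5 = 44, center_x_6 = 156, center_y_6 = 392, radius_6 = 24, px2_7 = 204, py2_7 = 188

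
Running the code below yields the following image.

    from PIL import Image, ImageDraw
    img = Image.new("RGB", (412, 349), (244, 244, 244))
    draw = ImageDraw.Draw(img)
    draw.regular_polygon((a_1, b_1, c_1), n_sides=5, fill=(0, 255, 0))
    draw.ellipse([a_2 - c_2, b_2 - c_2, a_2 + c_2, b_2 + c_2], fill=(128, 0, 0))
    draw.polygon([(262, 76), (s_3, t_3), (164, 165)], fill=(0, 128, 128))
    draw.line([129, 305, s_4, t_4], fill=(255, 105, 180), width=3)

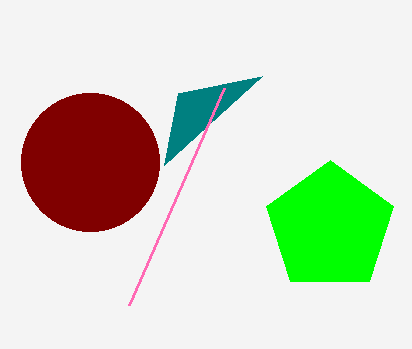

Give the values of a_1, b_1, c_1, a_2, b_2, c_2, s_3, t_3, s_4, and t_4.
a_1 = 330, b_1 = 227, c_1 = 67, a_2 = 90, b_2 = 162, c_2 = 69, s_3 = 178, t_3 = 93, s_4 = 224, t_4 = 88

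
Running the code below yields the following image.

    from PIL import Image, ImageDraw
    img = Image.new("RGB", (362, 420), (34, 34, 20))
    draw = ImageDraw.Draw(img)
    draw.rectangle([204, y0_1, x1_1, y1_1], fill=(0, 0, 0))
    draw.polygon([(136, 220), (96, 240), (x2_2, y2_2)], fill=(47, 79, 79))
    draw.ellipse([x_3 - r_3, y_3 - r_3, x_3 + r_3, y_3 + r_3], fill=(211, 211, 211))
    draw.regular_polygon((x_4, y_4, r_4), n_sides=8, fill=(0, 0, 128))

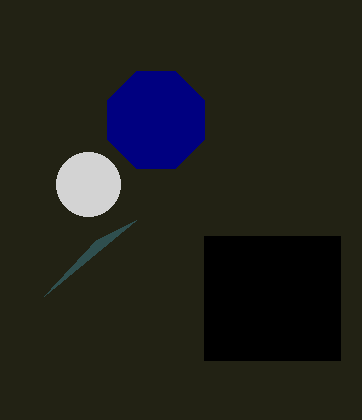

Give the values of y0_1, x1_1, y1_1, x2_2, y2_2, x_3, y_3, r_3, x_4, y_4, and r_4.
y0_1 = 236; x1_1 = 340; y1_1 = 360; x2_2 = 44; y2_2 = 296; x_3 = 88; y_3 = 184; r_3 = 32; x_4 = 156; y_4 = 120; r_4 = 52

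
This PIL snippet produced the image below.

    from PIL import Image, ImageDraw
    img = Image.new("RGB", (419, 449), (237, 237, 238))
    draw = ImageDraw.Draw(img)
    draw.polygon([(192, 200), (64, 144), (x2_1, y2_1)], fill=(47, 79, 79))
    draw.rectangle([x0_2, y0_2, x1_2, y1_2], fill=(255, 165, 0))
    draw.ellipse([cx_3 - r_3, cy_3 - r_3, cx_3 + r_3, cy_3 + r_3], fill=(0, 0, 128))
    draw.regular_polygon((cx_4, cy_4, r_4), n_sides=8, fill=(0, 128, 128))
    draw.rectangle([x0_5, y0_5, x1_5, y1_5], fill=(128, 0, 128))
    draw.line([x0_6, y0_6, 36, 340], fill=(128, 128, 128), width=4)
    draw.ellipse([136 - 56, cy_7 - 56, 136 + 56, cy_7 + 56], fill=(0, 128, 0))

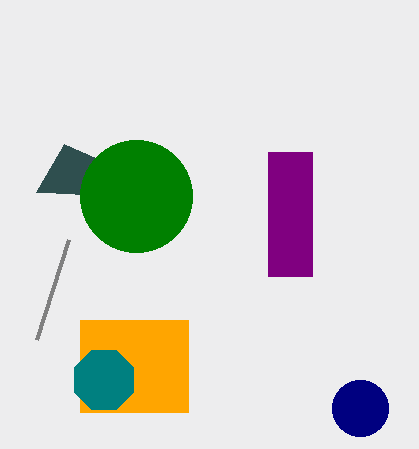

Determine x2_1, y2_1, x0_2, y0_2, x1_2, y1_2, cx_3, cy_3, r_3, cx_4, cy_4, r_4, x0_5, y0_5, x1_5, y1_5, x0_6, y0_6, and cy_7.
x2_1 = 36
y2_1 = 192
x0_2 = 80
y0_2 = 320
x1_2 = 188
y1_2 = 412
cx_3 = 360
cy_3 = 408
r_3 = 28
cx_4 = 104
cy_4 = 380
r_4 = 32
x0_5 = 268
y0_5 = 152
x1_5 = 312
y1_5 = 276
x0_6 = 68
y0_6 = 240
cy_7 = 196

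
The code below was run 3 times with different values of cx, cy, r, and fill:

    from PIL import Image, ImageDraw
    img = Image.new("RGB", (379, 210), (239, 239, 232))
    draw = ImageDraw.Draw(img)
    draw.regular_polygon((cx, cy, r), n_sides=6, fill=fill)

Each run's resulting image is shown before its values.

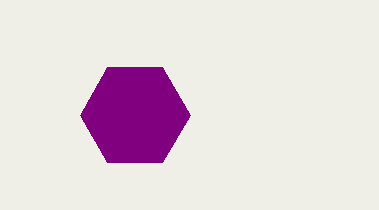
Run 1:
cx = 135
cy = 115
r = 55
fill = 'purple'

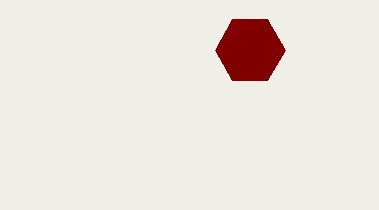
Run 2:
cx = 250; cy = 50; r = 35; fill = 'maroon'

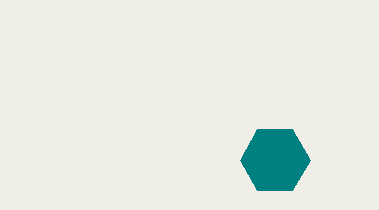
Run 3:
cx = 275; cy = 160; r = 35; fill = 'teal'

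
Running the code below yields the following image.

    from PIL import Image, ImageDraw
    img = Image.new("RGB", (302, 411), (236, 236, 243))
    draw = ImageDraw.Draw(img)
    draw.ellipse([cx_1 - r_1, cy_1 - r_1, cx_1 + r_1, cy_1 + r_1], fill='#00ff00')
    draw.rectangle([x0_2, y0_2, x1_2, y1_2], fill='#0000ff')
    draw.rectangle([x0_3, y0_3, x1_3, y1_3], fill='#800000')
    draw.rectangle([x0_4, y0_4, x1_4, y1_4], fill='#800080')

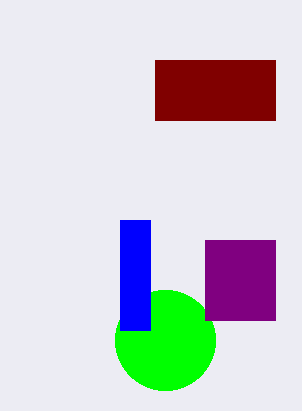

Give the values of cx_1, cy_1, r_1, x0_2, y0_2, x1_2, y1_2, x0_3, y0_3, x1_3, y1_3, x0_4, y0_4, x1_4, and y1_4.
cx_1 = 165, cy_1 = 340, r_1 = 50, x0_2 = 120, y0_2 = 220, x1_2 = 150, y1_2 = 330, x0_3 = 155, y0_3 = 60, x1_3 = 275, y1_3 = 120, x0_4 = 205, y0_4 = 240, x1_4 = 275, y1_4 = 320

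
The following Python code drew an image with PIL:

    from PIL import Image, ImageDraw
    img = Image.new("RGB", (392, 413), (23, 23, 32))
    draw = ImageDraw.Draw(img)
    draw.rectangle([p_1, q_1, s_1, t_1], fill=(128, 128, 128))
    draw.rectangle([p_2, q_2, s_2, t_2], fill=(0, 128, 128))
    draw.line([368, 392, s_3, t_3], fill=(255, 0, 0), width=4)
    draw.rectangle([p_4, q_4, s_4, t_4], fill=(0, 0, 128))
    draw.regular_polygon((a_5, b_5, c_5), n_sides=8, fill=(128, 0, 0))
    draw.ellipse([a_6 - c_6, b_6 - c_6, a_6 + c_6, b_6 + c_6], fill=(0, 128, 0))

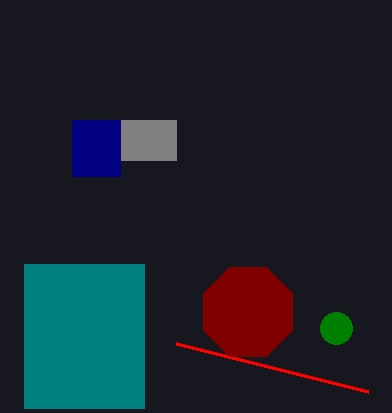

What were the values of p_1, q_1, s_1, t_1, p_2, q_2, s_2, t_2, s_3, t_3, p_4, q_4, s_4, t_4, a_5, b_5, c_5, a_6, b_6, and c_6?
p_1 = 72
q_1 = 120
s_1 = 176
t_1 = 160
p_2 = 24
q_2 = 264
s_2 = 144
t_2 = 408
s_3 = 176
t_3 = 344
p_4 = 72
q_4 = 120
s_4 = 120
t_4 = 176
a_5 = 248
b_5 = 312
c_5 = 48
a_6 = 336
b_6 = 328
c_6 = 16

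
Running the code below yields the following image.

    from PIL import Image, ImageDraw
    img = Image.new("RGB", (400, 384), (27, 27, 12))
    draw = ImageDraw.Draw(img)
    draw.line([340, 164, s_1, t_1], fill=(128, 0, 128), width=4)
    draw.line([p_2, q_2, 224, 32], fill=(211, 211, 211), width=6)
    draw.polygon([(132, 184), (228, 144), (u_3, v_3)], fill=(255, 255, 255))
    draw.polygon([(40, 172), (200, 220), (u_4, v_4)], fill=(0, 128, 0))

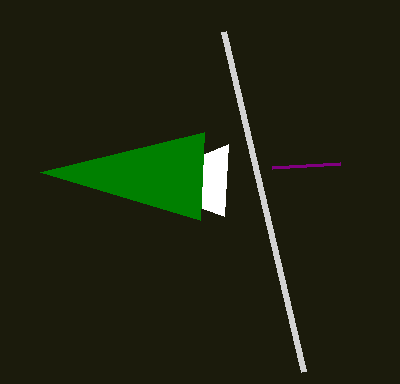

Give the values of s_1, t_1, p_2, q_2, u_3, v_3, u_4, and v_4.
s_1 = 272, t_1 = 168, p_2 = 304, q_2 = 372, u_3 = 224, v_3 = 216, u_4 = 204, v_4 = 132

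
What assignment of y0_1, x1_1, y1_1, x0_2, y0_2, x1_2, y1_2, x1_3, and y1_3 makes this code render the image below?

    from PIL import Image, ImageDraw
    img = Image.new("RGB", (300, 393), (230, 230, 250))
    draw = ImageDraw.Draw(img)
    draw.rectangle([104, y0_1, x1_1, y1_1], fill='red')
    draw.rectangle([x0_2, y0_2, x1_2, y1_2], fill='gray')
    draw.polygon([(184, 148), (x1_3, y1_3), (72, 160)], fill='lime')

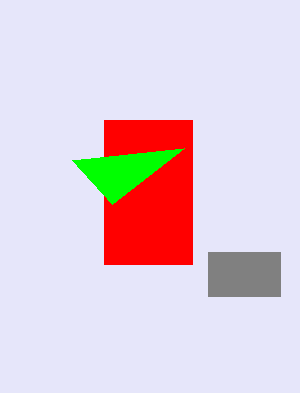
y0_1 = 120, x1_1 = 192, y1_1 = 264, x0_2 = 208, y0_2 = 252, x1_2 = 280, y1_2 = 296, x1_3 = 112, y1_3 = 204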